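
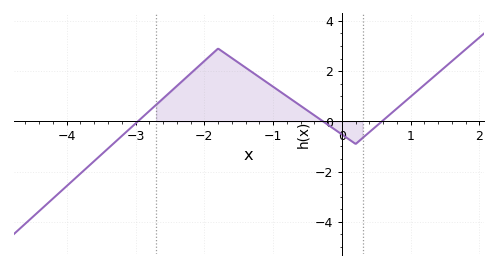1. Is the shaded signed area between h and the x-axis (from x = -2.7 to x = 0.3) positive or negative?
positive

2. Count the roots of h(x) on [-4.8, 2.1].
3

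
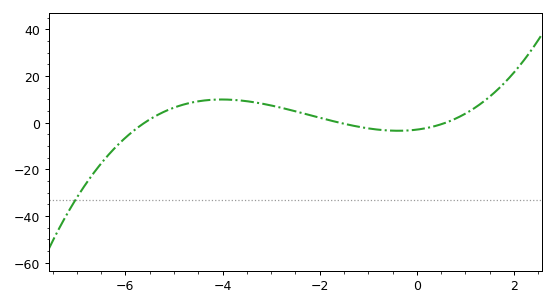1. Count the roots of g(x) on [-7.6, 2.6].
3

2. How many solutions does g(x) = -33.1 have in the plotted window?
1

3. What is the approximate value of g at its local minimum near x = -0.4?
-3.5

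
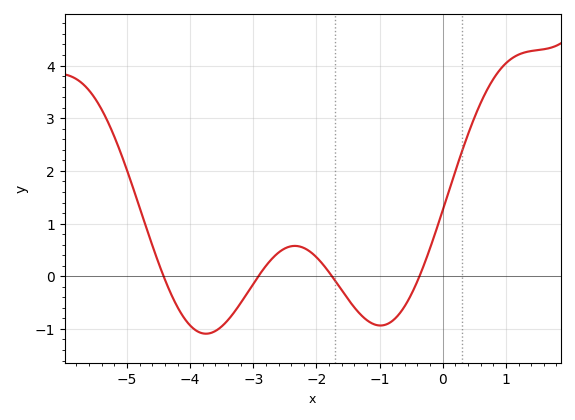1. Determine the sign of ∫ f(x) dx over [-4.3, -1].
negative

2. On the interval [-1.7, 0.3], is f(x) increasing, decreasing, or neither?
neither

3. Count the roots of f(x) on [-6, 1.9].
4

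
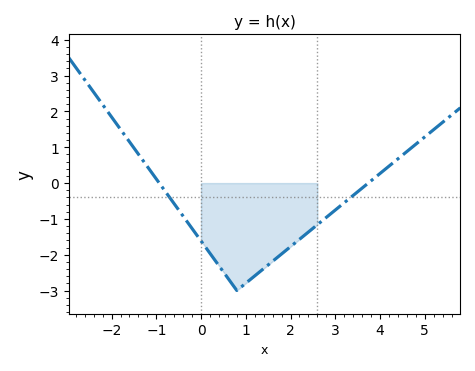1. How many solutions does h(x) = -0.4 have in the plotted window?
2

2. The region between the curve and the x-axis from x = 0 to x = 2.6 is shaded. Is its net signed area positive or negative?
negative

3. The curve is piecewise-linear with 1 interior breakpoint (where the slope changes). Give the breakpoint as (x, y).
(0.8, -3)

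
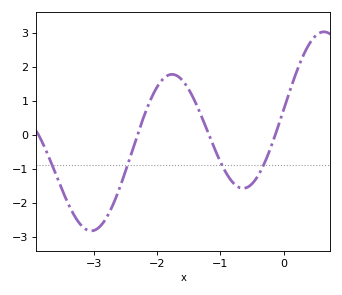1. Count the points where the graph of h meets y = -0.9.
4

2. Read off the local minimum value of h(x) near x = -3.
-2.83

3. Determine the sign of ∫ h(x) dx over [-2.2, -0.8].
positive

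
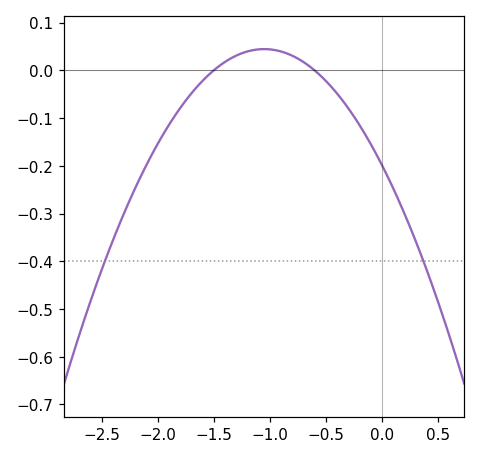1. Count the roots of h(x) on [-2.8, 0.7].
2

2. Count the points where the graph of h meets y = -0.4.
2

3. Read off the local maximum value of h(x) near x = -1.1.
0.045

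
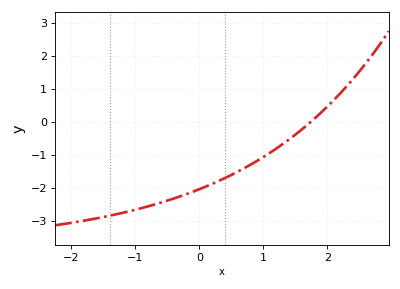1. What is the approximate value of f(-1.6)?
-2.92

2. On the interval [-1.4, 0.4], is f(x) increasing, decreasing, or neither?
increasing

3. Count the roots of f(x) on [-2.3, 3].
1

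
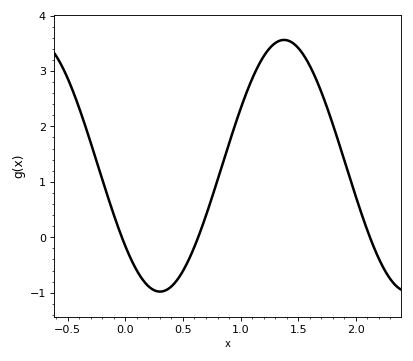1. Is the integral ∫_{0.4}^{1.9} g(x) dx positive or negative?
positive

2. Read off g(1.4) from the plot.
3.6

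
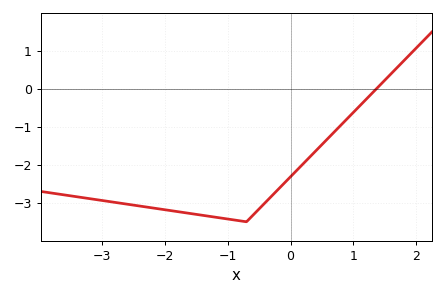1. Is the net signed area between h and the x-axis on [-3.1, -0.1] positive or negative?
negative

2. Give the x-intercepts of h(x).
1.4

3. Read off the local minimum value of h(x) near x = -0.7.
-3.5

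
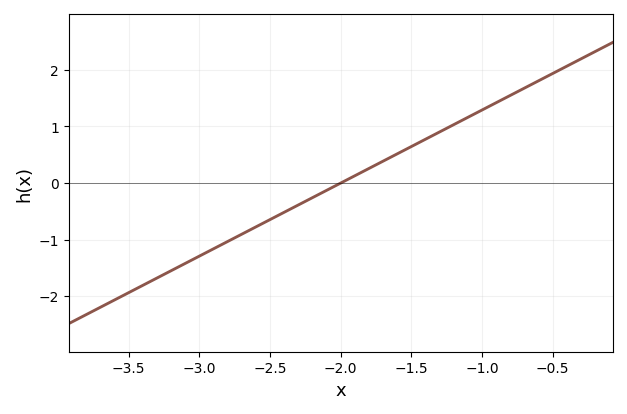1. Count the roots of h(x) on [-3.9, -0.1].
1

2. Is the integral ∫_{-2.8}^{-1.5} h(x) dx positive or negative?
negative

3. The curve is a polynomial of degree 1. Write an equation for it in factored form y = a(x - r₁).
y = 1.29(x + 2)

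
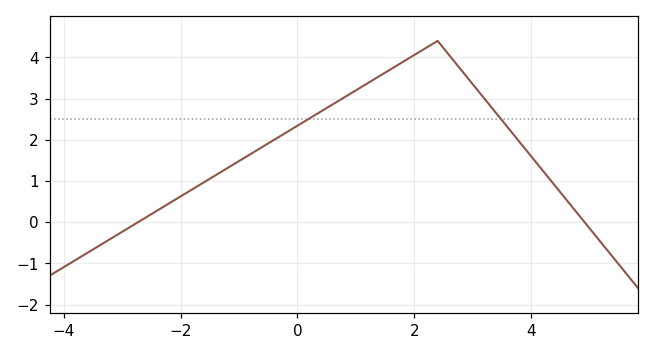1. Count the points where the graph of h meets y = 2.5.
2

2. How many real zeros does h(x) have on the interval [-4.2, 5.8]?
2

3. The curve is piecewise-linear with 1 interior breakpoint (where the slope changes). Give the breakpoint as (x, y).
(2.4, 4.4)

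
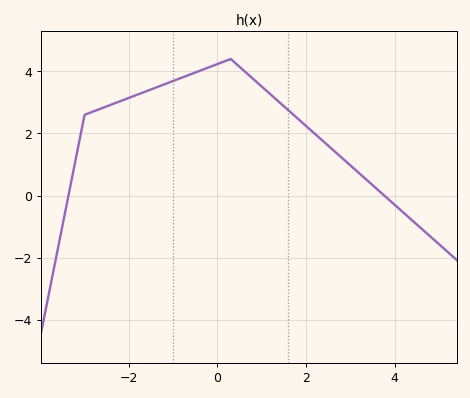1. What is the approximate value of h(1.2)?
3.26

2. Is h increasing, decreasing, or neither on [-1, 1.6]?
neither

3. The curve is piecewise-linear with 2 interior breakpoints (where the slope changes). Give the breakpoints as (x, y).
(-3, 2.6); (0.3, 4.4)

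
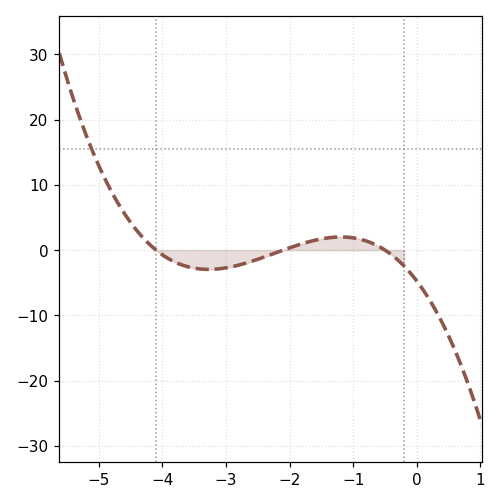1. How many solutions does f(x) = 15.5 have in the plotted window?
1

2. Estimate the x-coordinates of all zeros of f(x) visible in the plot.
-4.1, -2.1, -0.5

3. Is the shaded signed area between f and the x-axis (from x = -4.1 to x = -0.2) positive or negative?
negative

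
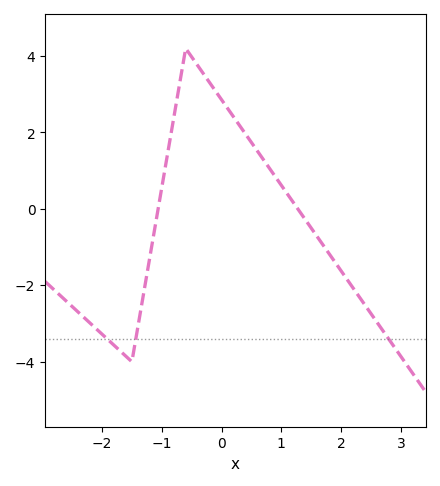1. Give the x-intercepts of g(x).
-1.06, 1.28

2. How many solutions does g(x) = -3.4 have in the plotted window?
3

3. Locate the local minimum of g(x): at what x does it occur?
-1.5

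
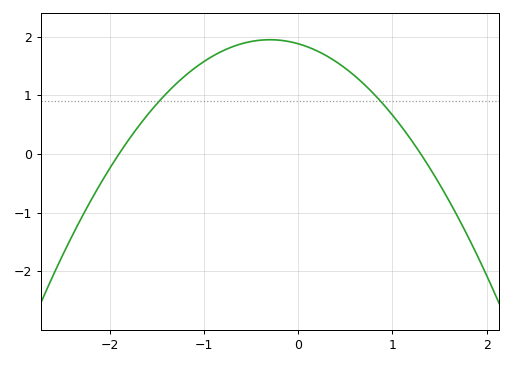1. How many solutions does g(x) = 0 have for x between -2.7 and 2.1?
2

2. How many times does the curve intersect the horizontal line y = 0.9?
2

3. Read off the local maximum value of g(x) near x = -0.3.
1.9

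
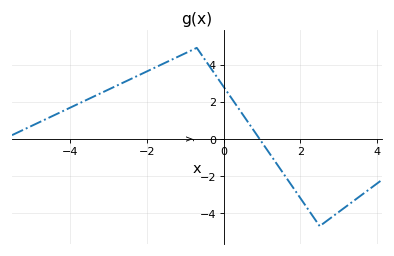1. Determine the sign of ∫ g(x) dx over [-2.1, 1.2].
positive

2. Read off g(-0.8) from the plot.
4.8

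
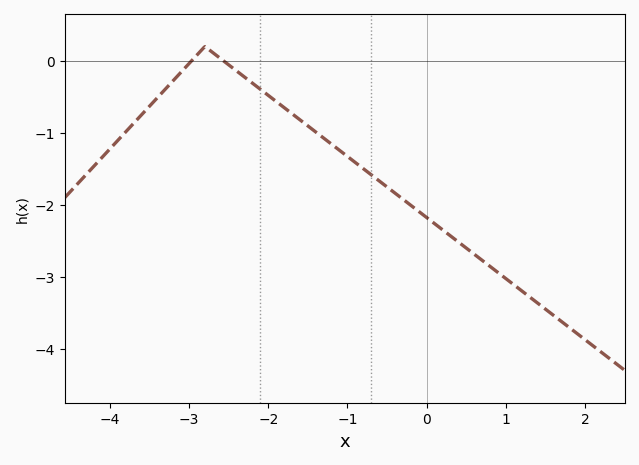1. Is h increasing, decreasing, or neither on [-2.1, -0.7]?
decreasing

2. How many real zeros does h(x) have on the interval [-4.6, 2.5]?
2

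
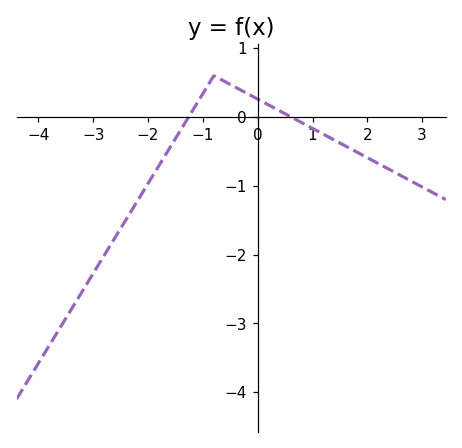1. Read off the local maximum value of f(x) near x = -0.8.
0.599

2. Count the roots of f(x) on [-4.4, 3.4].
2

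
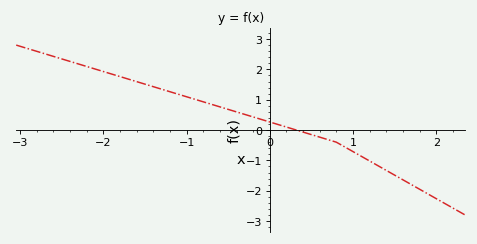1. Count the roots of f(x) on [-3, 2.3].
1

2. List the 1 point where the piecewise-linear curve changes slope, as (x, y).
(0.8, -0.4)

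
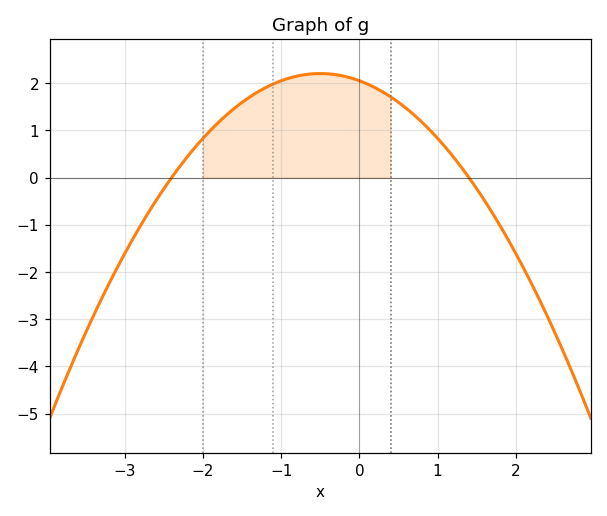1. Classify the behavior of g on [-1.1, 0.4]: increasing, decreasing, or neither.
neither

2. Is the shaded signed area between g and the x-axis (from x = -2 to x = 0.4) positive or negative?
positive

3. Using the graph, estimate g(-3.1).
-1.92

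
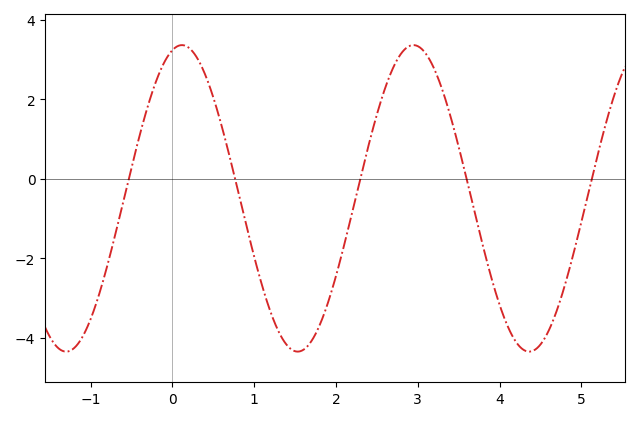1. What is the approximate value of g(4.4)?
-4.33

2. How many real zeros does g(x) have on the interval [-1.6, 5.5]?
5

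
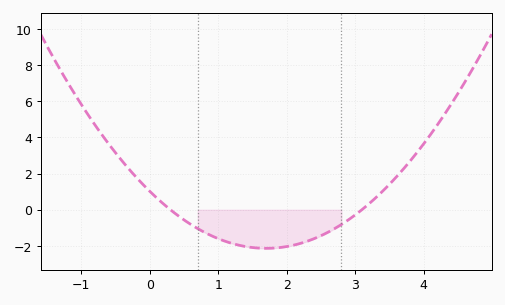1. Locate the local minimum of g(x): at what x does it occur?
1.7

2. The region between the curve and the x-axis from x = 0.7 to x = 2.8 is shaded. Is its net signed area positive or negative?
negative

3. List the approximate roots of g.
0.3, 3.1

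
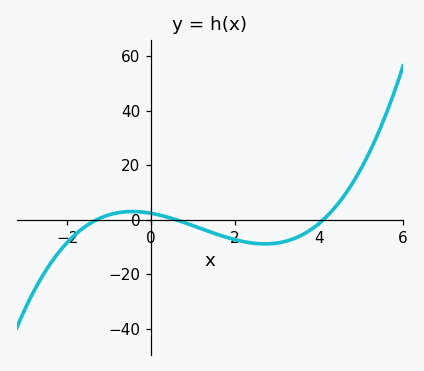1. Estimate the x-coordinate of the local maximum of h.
-0.4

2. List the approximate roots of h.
-1.2, 0.6, 4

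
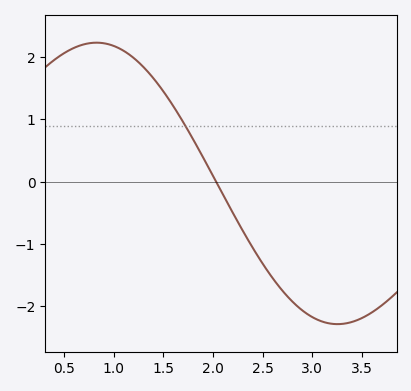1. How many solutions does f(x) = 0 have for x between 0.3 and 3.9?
1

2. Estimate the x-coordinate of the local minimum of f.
3.25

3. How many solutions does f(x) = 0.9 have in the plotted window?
1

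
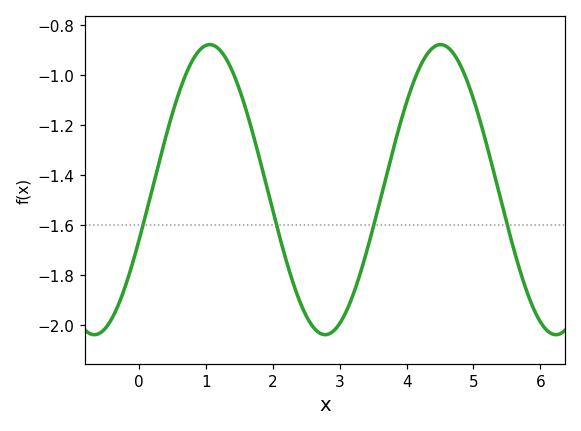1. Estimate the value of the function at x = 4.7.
-0.92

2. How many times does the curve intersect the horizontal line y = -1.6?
4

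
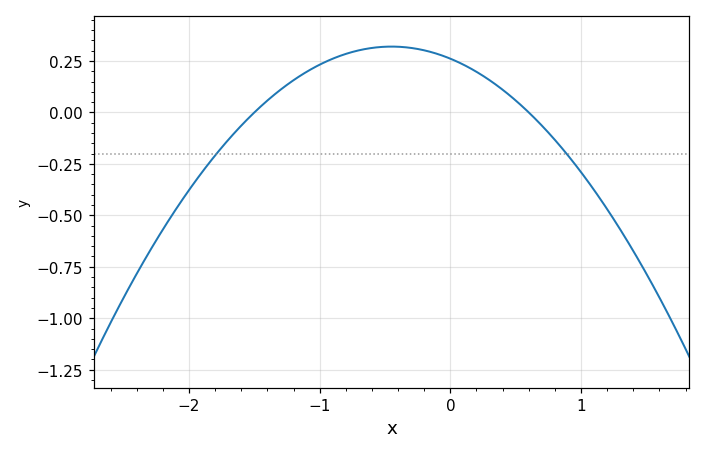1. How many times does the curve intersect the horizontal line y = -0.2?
2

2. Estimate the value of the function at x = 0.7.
-0.06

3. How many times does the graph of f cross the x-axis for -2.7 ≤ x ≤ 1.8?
2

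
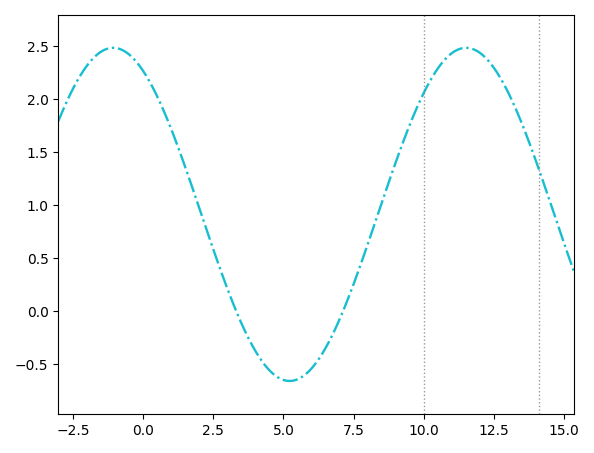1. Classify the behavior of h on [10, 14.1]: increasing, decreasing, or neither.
neither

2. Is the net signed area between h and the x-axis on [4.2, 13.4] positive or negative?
positive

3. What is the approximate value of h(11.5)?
2.5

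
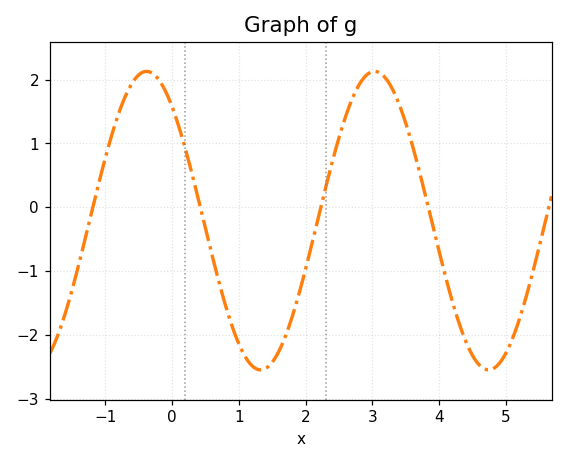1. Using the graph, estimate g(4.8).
-2.54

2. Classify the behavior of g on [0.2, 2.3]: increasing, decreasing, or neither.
neither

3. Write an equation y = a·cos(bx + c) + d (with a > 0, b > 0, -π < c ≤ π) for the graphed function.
y = 2.34cos(1.84x + 0.702) - 0.21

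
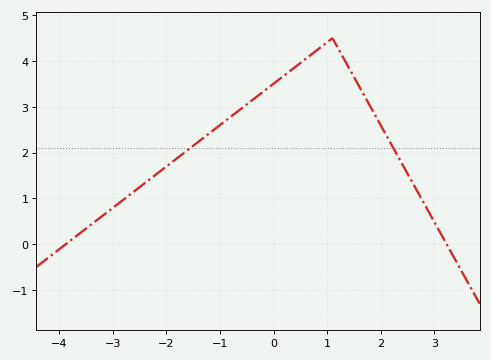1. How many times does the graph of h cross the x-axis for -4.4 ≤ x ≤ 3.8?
2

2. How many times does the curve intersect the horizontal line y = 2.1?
2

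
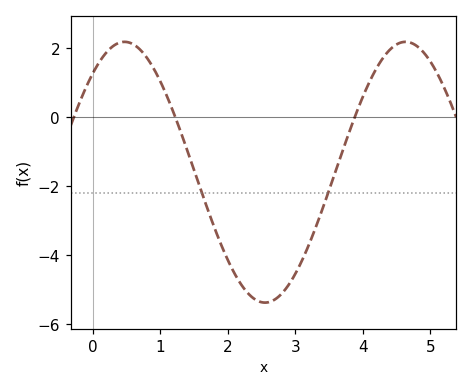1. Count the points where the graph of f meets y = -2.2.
2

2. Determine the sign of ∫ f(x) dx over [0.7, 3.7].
negative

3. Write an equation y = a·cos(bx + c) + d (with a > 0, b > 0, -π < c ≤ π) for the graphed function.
y = 3.78cos(1.51x - 0.71) - 1.6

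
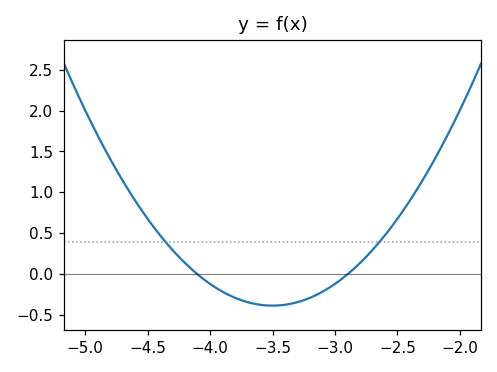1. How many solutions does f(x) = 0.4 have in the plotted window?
2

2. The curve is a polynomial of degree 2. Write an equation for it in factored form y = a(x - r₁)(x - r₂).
y = 1.06(x + 4.1)(x + 2.9)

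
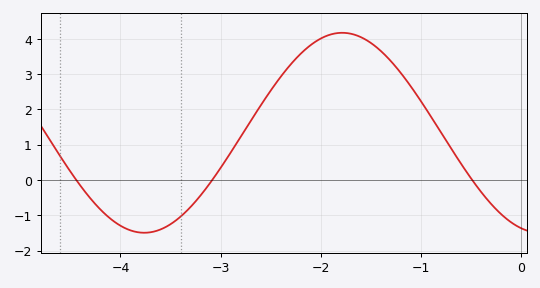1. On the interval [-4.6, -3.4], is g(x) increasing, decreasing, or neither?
neither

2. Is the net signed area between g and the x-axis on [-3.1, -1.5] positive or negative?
positive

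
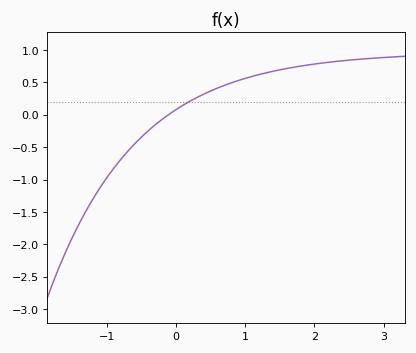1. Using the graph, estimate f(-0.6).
-0.451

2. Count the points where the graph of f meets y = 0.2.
1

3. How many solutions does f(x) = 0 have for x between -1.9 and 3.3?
1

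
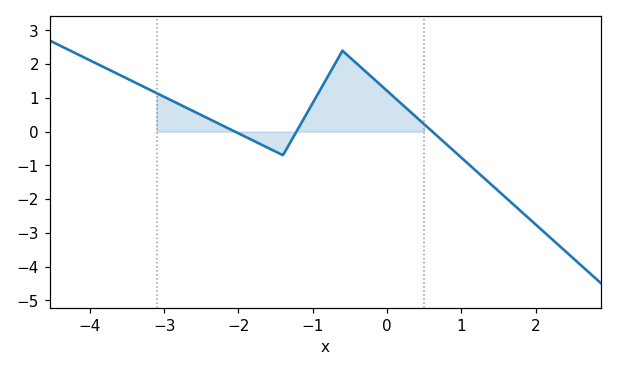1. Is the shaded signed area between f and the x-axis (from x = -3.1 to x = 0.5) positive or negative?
positive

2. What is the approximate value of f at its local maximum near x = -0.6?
2.4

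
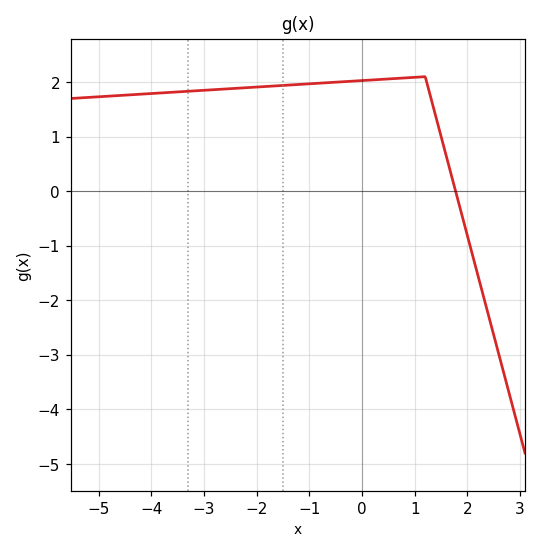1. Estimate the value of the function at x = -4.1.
1.78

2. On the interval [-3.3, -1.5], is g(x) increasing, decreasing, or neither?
increasing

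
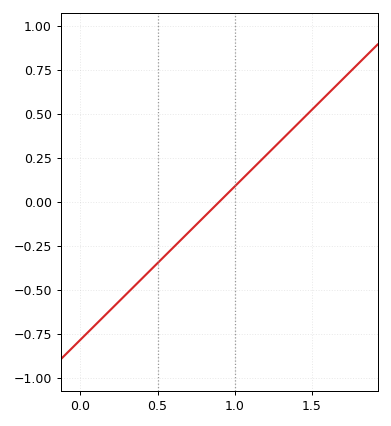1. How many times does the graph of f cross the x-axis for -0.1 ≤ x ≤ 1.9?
1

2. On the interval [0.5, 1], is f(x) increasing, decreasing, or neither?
increasing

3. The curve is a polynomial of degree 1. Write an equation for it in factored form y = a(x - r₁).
y = 0.87(x - 0.9)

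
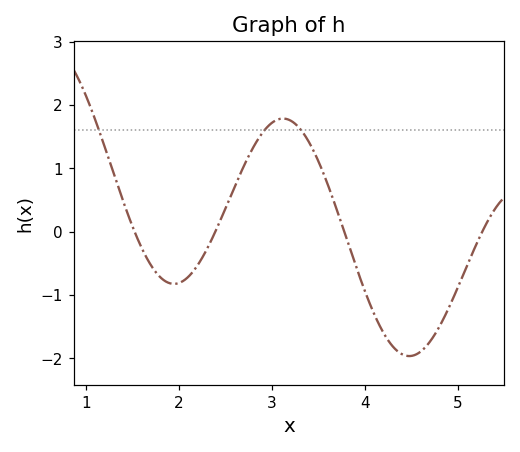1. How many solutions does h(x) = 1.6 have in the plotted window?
3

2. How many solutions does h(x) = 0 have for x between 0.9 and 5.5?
4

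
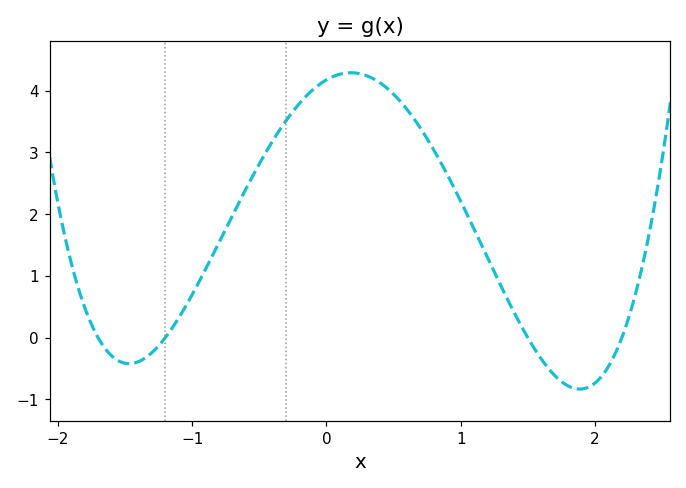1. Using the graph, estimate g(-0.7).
2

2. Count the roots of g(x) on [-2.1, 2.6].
4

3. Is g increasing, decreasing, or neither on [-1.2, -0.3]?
increasing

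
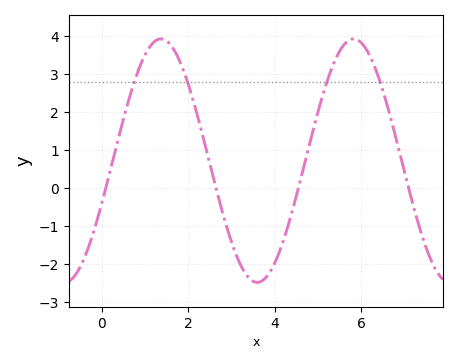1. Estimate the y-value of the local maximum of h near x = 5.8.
3.9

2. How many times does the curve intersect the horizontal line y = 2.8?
4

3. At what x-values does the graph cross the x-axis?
0, 2.6, 4.6, 7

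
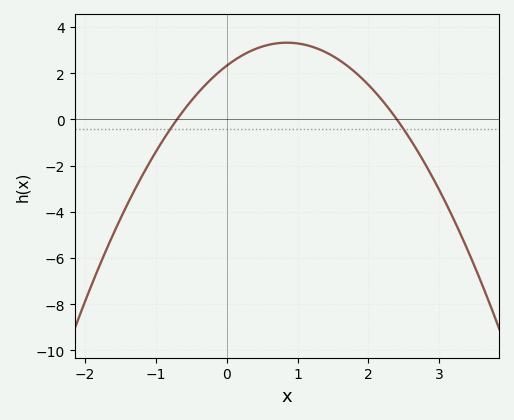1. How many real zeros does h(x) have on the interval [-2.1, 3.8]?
2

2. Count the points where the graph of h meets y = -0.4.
2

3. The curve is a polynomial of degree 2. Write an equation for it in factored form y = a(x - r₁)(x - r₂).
y = -1.38(x + 0.7)(x - 2.4)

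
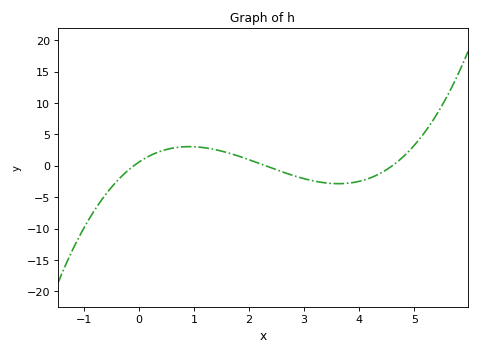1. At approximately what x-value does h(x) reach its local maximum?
0.911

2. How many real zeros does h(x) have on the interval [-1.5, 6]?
3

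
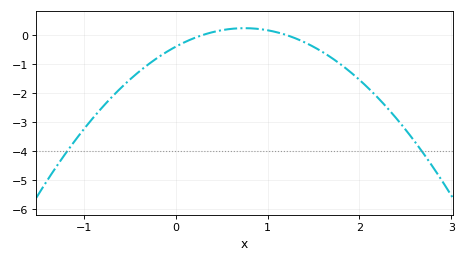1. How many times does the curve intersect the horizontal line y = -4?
2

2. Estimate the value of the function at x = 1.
0.2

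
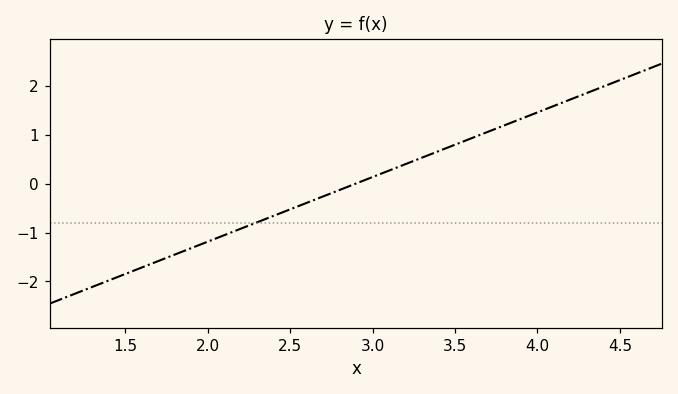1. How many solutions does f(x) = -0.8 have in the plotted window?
1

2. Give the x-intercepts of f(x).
2.9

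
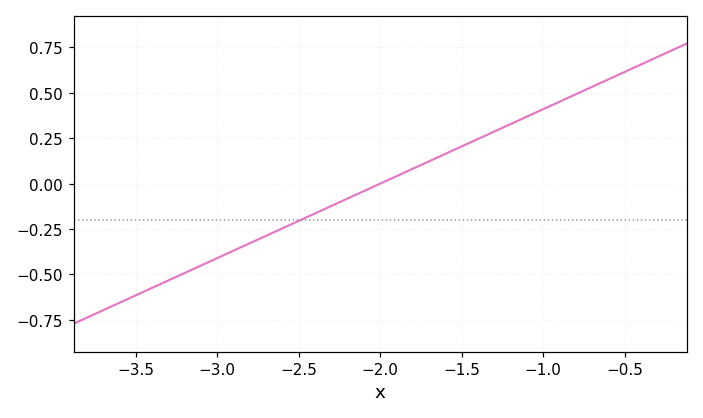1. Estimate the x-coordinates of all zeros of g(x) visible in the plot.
-2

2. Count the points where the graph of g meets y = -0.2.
1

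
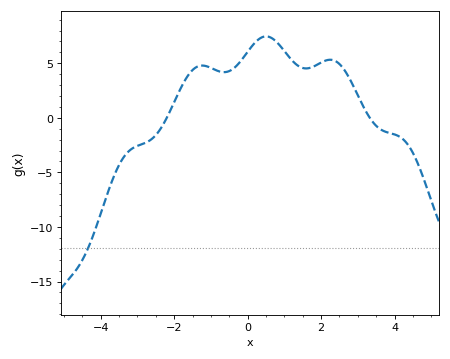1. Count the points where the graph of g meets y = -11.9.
1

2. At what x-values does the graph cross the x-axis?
-2.2, 3.4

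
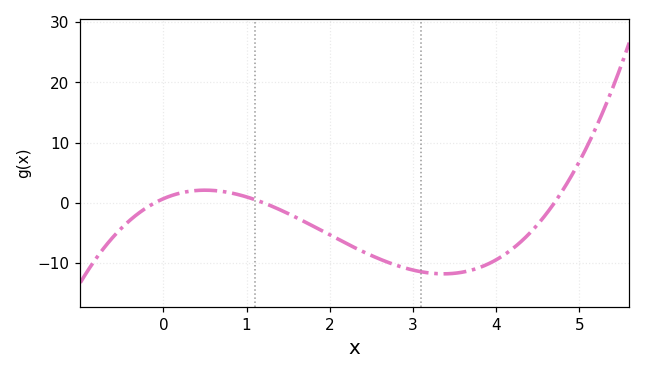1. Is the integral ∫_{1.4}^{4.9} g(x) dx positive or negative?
negative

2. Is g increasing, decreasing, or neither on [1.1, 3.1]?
decreasing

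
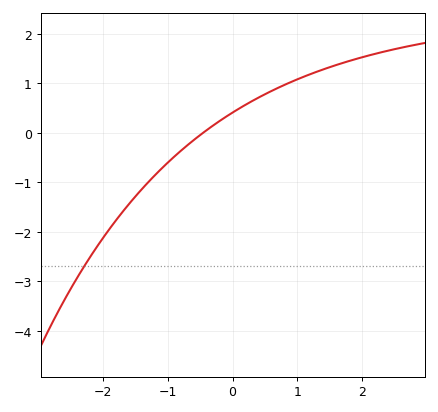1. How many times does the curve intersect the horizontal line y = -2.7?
1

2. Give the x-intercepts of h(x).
-0.5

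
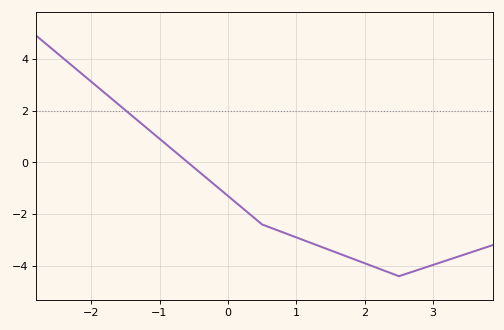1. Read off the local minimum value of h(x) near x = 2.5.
-4.4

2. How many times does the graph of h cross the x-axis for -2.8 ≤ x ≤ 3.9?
1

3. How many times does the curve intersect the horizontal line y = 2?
1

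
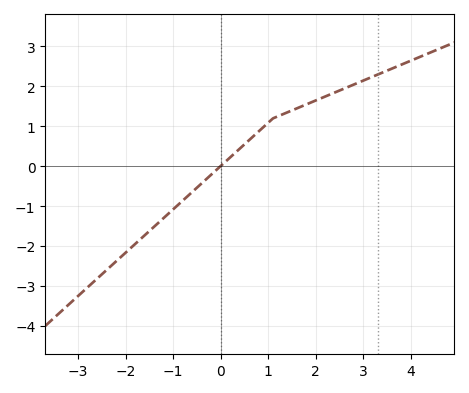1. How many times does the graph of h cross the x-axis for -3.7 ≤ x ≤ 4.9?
1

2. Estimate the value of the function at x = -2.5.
-2.7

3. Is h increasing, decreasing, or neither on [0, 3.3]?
increasing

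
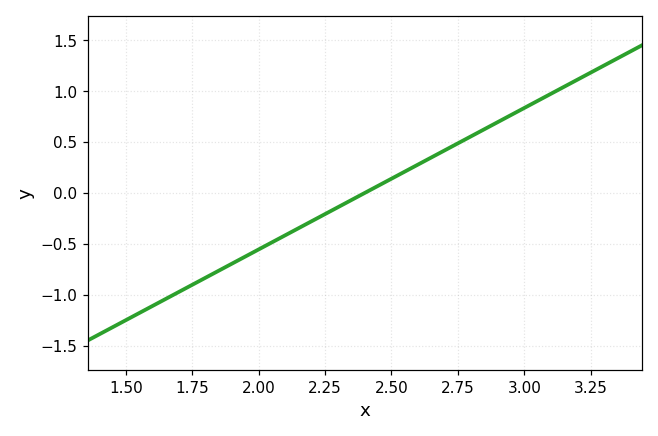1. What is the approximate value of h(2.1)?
-0.417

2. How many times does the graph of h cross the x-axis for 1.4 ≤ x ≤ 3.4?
1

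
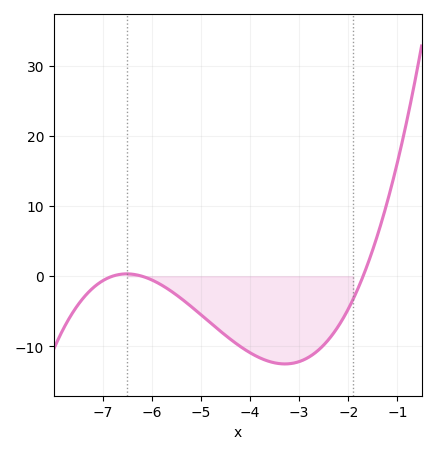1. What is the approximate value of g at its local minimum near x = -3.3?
-12.5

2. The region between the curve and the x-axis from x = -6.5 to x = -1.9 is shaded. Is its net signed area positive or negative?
negative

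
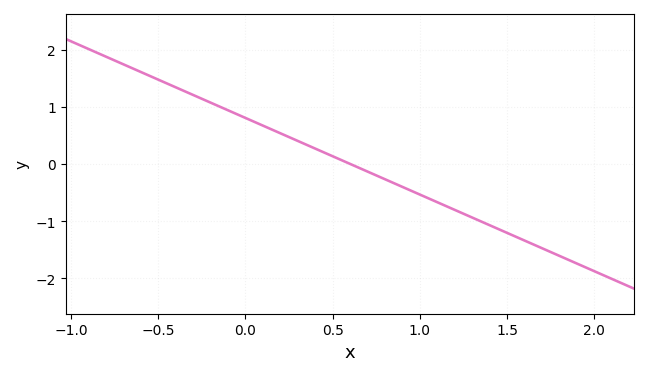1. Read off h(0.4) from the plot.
0.268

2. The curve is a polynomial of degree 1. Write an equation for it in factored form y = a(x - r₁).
y = -1.34(x - 0.6)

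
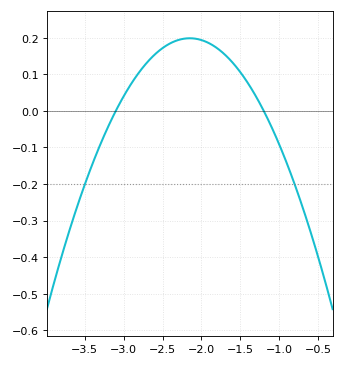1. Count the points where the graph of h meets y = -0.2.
2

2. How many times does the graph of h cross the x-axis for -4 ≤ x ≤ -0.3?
2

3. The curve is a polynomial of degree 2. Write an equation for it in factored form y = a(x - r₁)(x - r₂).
y = -0.22(x + 3.1)(x + 1.2)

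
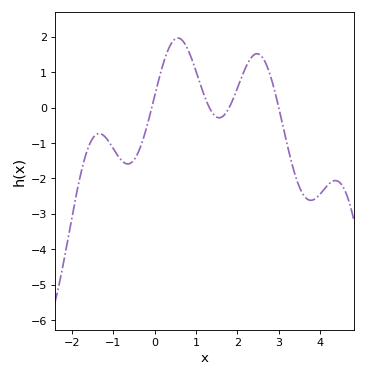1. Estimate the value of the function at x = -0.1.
-0.133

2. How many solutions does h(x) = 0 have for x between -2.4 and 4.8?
4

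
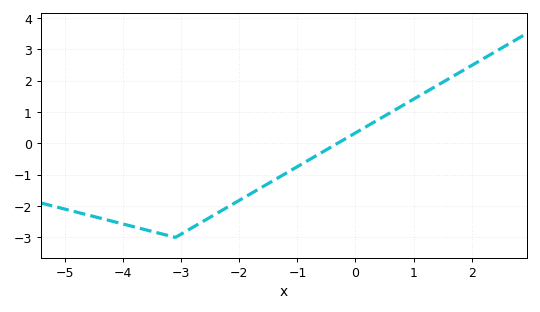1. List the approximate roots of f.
-0.309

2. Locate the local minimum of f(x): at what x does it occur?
-3.1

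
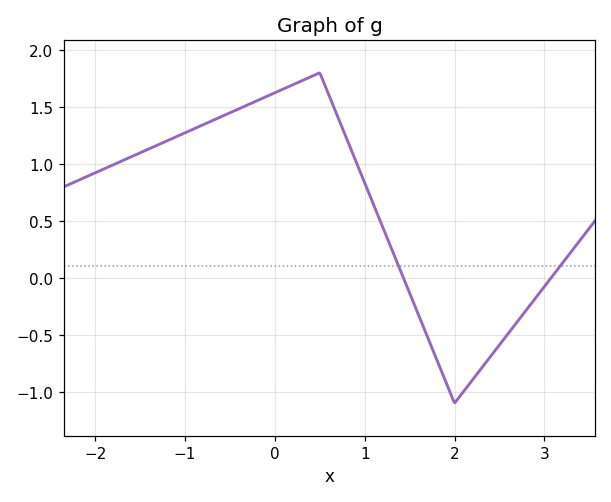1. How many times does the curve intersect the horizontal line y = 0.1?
2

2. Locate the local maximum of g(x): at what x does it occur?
0.499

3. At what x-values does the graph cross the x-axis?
1.43, 3.07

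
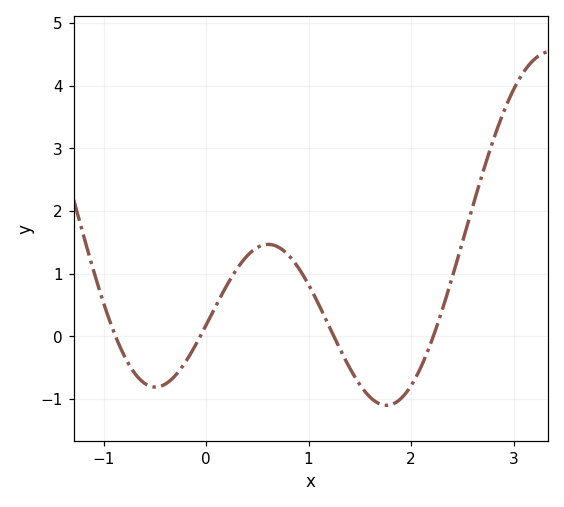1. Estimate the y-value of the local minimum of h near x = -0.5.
-0.808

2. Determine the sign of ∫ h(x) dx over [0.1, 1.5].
positive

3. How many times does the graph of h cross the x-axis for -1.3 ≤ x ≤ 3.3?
4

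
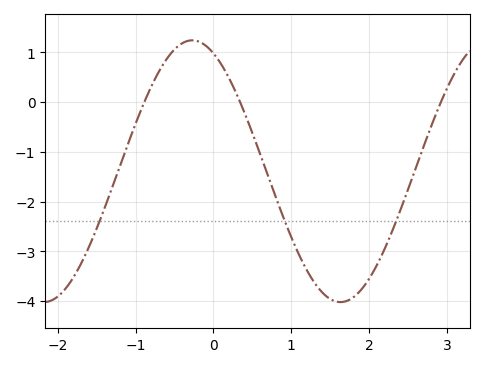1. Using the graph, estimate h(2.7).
-0.9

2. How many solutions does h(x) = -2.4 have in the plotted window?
3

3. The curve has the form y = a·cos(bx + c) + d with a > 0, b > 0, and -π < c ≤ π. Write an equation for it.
y = 2.63cos(1.6x + 0.45) - 1.39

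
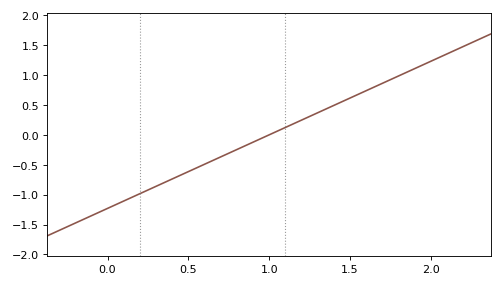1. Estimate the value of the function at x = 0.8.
-0.246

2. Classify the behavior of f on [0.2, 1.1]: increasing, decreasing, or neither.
increasing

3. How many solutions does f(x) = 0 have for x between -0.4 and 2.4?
1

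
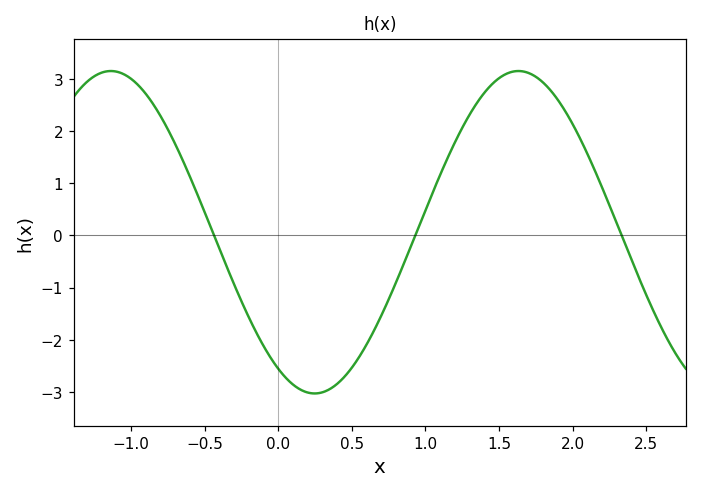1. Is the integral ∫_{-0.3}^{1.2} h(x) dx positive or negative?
negative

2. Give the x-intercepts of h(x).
-0.4, 0.9, 2.3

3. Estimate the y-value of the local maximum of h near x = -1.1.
3.1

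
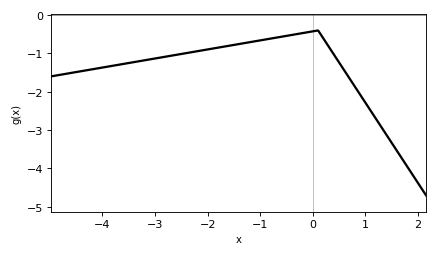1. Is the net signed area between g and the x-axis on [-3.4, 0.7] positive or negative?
negative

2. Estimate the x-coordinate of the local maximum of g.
0.1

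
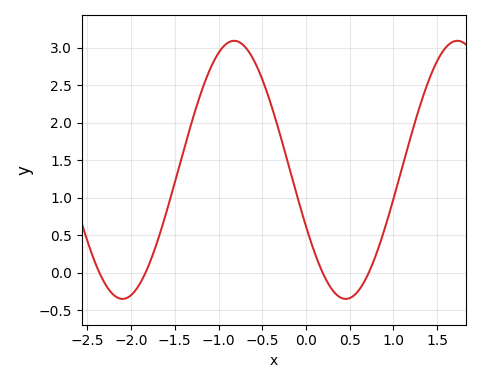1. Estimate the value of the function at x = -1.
2.93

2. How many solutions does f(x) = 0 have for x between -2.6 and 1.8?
4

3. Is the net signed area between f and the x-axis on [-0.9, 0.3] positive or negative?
positive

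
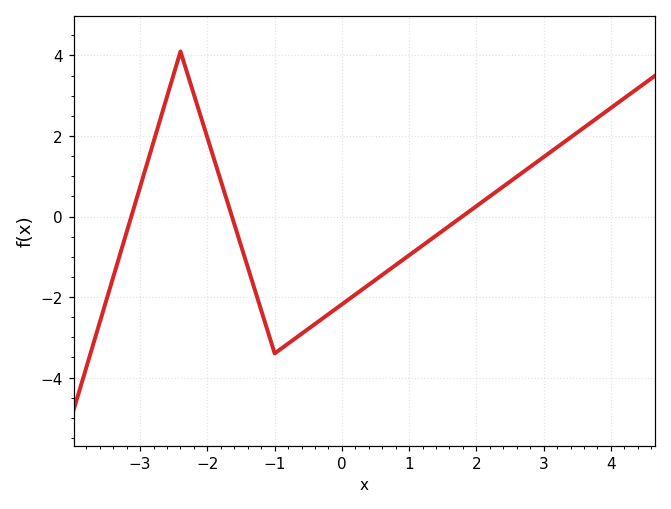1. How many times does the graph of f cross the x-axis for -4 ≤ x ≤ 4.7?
3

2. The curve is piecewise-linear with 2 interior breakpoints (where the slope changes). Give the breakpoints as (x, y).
(-2.4, 4.1); (-1, -3.4)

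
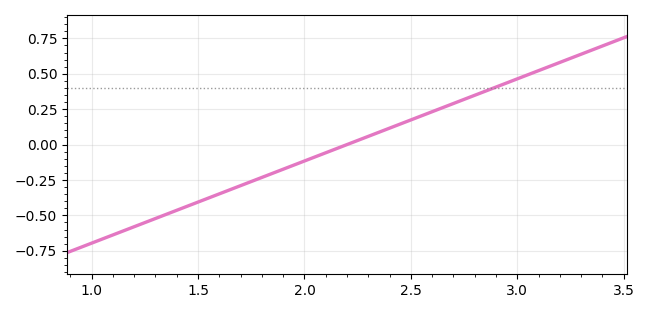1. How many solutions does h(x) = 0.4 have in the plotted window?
1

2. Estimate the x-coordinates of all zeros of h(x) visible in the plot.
2.2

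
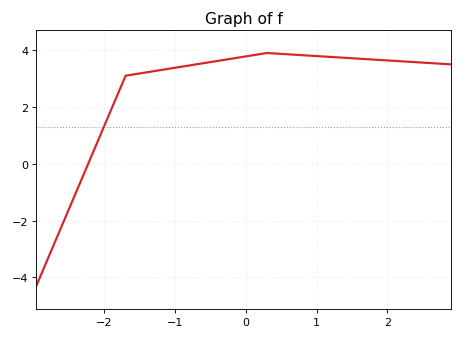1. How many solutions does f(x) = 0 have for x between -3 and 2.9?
1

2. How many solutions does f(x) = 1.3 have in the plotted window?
1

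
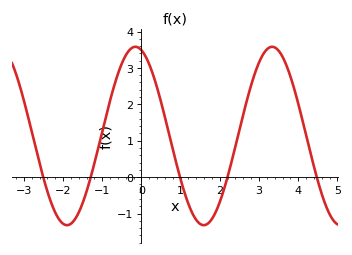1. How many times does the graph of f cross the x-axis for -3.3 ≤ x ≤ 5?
5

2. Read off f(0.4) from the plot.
2.5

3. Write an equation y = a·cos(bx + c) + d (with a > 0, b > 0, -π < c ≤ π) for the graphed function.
y = 2.45cos(1.8x + 0.28) + 1.13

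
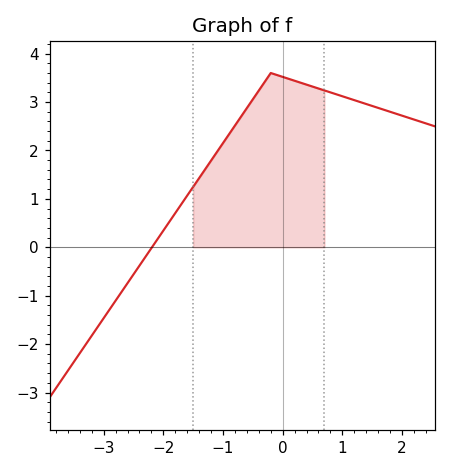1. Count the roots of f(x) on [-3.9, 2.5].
1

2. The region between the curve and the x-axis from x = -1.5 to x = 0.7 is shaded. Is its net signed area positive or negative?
positive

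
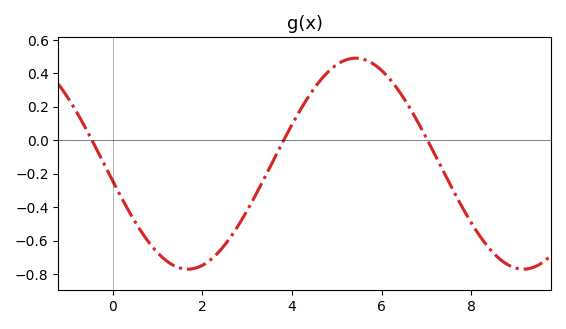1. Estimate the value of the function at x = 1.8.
-0.767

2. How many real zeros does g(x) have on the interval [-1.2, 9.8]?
3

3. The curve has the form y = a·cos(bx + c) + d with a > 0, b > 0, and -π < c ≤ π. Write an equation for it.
y = 0.63cos(0.84x + 1.73) - 0.14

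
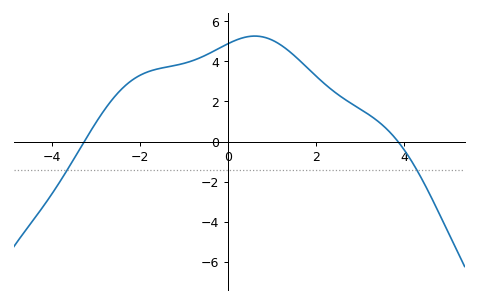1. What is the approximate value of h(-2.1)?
3.2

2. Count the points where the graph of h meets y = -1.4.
2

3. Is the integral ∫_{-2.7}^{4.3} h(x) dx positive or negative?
positive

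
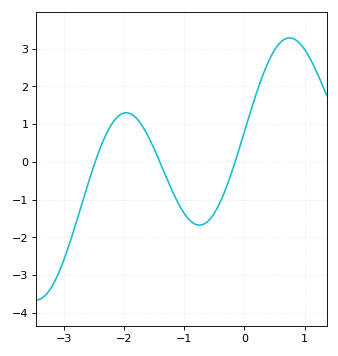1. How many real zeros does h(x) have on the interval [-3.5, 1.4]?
3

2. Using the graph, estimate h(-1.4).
-0.038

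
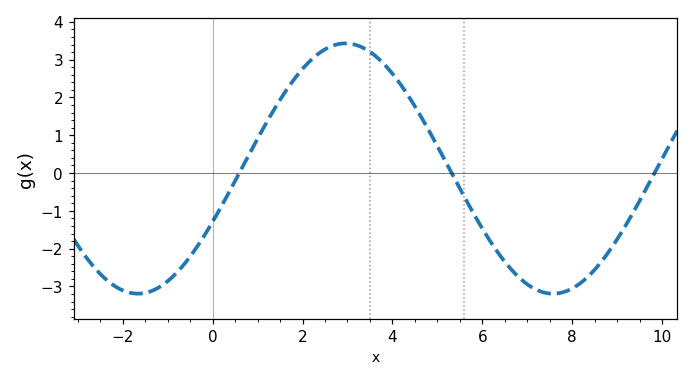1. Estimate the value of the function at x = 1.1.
1.1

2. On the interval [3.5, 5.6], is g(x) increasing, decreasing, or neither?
decreasing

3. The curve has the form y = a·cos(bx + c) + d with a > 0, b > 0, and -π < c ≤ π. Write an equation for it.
y = 3.31cos(0.68x - 2) + 0.12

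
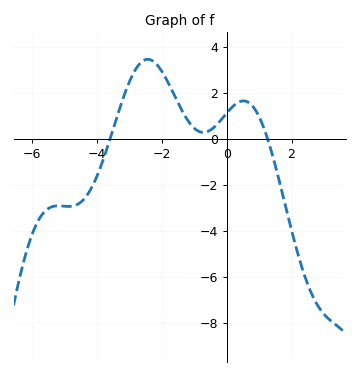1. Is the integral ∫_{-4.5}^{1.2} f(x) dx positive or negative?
positive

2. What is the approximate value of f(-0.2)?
0.783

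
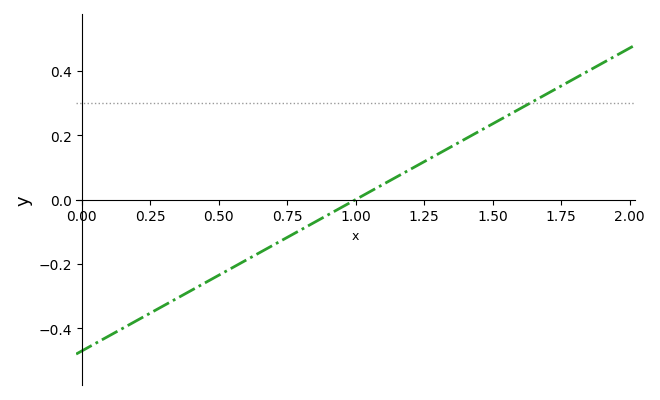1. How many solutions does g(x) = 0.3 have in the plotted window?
1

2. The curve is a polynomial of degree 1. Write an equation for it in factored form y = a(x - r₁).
y = 0.47(x - 1)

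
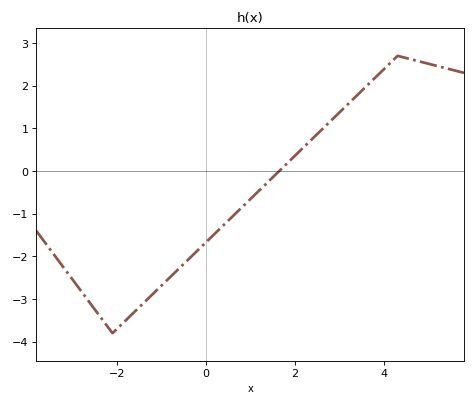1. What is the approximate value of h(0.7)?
-0.956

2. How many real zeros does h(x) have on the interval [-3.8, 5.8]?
1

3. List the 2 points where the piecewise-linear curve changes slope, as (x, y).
(-2.1, -3.8); (4.3, 2.7)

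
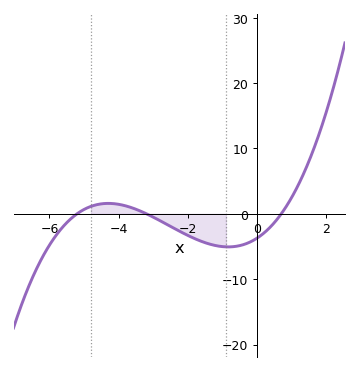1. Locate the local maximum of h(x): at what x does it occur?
-4.3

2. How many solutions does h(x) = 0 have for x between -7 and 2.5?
3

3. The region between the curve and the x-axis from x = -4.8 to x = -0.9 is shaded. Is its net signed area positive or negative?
negative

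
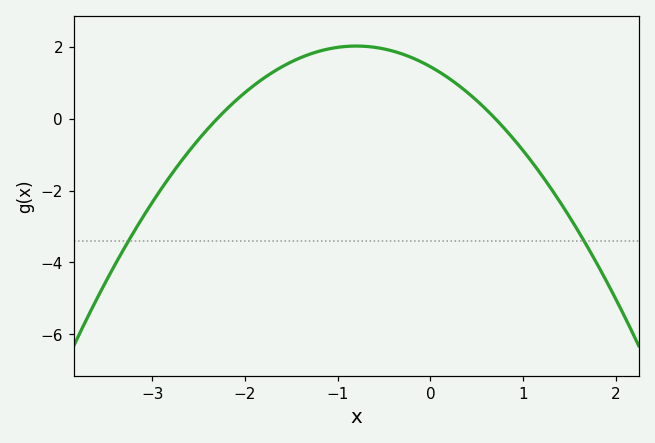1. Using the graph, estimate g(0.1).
1.2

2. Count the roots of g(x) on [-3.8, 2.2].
2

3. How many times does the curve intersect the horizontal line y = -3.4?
2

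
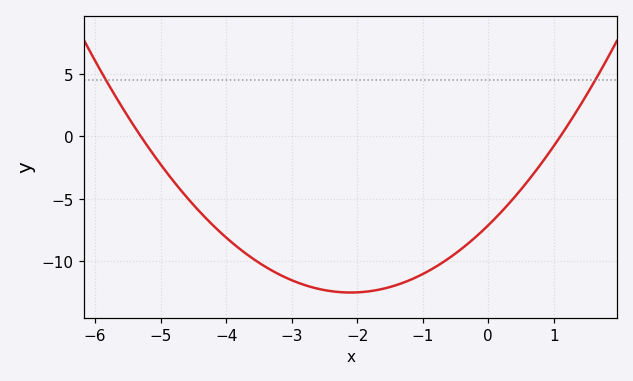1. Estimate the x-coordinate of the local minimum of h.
-2.2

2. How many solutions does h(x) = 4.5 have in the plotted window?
2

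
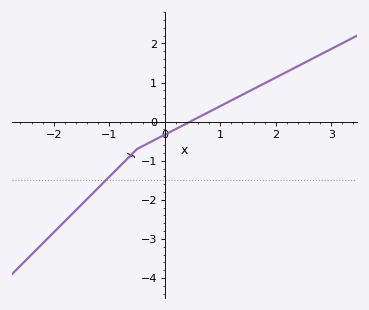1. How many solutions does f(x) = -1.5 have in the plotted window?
1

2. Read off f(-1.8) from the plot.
-2.55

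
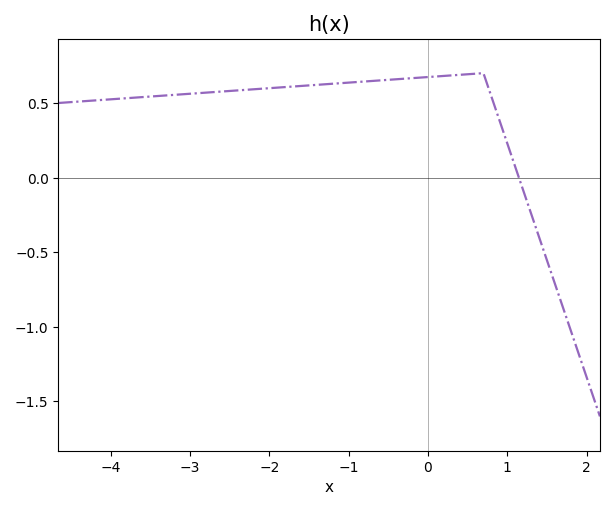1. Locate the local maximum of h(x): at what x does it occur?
0.7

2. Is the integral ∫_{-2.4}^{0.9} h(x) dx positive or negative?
positive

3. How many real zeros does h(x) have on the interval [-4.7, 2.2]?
1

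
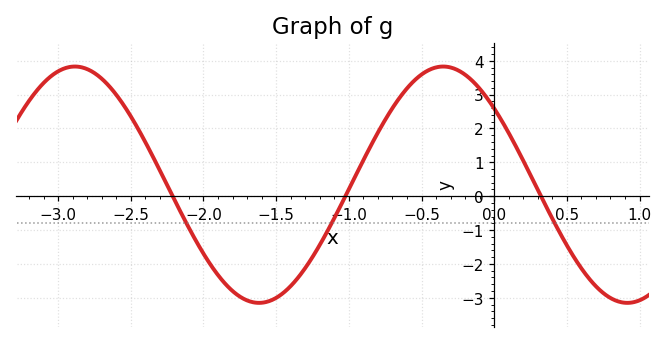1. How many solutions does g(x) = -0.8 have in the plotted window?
3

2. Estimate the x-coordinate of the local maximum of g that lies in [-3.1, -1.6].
-2.9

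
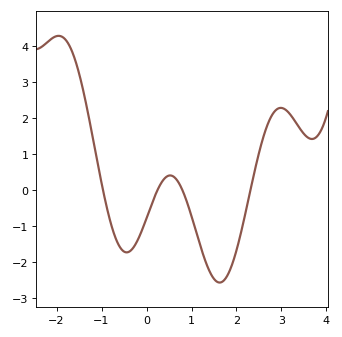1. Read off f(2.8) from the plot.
2.1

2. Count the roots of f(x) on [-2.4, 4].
4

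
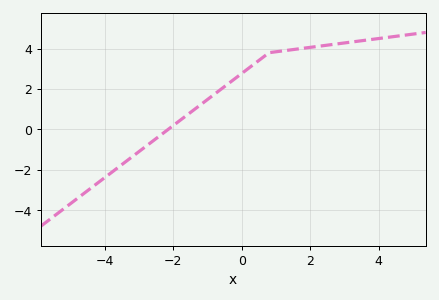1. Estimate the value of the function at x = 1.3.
3.91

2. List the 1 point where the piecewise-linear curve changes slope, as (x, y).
(0.8, 3.8)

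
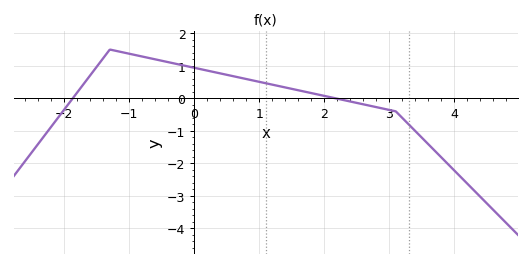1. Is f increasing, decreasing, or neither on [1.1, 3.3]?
decreasing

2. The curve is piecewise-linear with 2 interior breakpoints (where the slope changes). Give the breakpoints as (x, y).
(-1.3, 1.5); (3.1, -0.4)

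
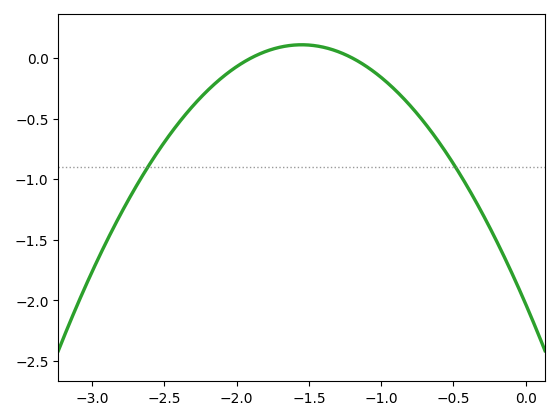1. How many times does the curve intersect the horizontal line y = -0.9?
2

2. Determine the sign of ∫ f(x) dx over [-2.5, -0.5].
negative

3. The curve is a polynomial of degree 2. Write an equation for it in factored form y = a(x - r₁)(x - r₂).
y = -0.89(x + 1.9)(x + 1.2)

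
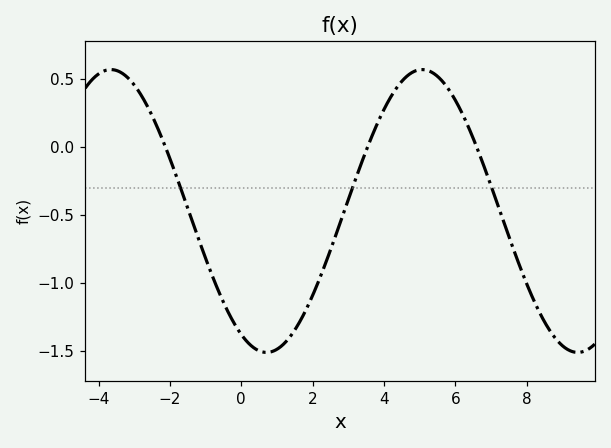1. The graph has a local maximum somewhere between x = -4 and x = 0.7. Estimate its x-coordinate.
-3.66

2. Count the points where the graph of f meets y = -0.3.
3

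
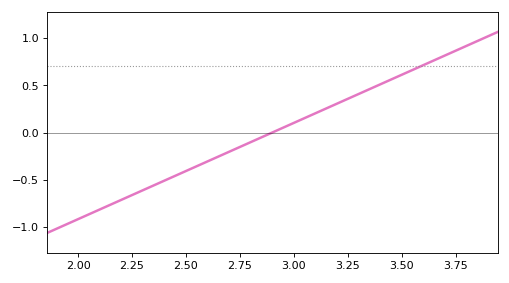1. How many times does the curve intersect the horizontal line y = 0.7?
1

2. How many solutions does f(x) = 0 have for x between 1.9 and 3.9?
1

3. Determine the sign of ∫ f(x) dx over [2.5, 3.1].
negative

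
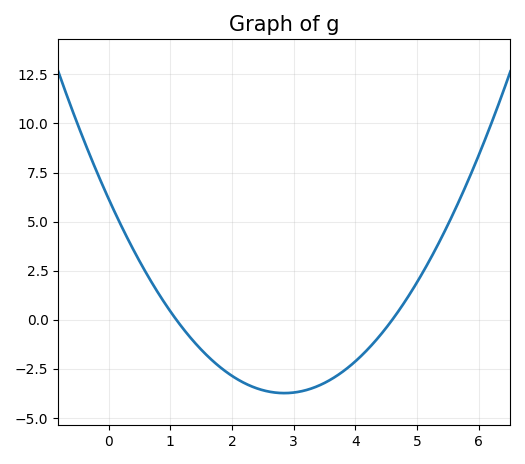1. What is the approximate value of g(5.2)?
3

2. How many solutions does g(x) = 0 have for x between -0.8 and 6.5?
2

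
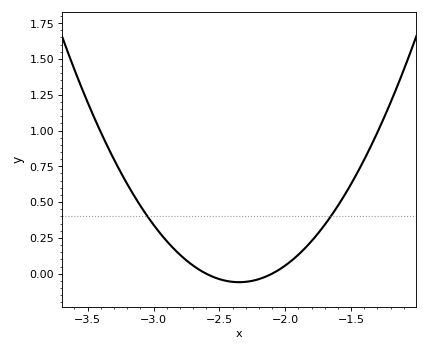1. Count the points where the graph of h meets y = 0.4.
2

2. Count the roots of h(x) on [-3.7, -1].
2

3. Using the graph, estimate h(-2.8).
0.14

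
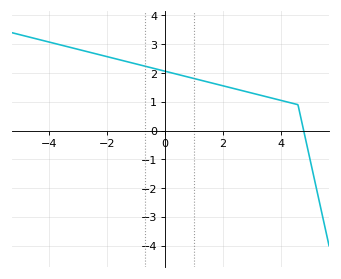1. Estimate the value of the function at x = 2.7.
1.4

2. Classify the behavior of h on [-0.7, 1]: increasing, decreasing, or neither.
decreasing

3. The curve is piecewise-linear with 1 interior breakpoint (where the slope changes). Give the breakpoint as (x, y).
(4.6, 0.9)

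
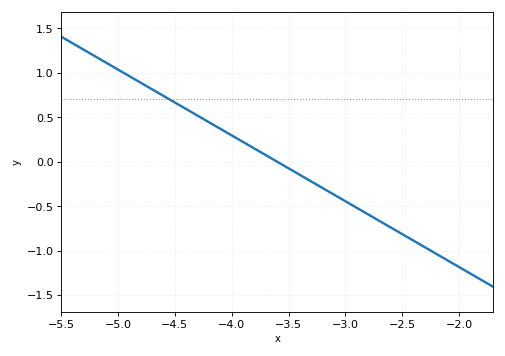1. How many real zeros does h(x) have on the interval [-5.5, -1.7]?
1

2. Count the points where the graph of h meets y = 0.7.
1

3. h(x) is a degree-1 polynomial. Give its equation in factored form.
y = -0.74(x + 3.6)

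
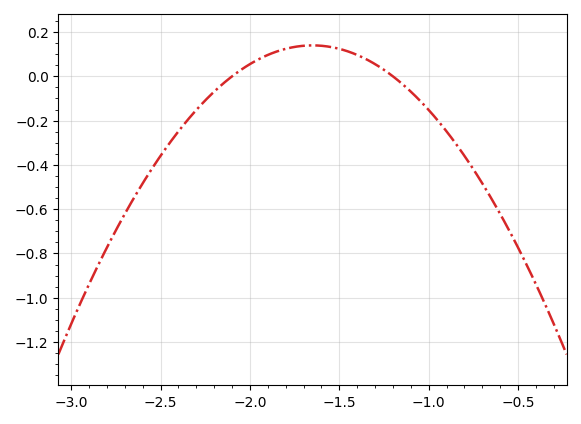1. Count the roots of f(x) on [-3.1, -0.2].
2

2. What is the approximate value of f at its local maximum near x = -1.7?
0.14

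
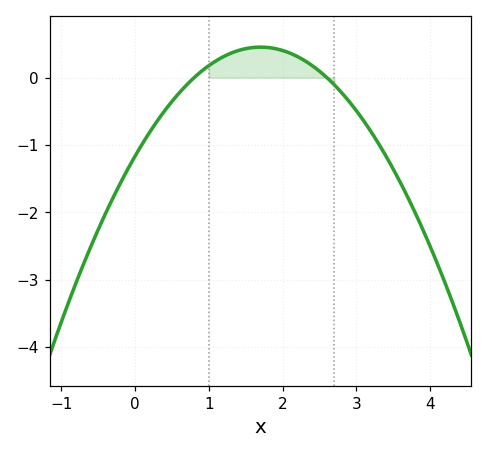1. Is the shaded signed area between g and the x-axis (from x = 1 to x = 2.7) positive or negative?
positive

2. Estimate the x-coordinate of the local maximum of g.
1.7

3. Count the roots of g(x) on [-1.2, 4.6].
2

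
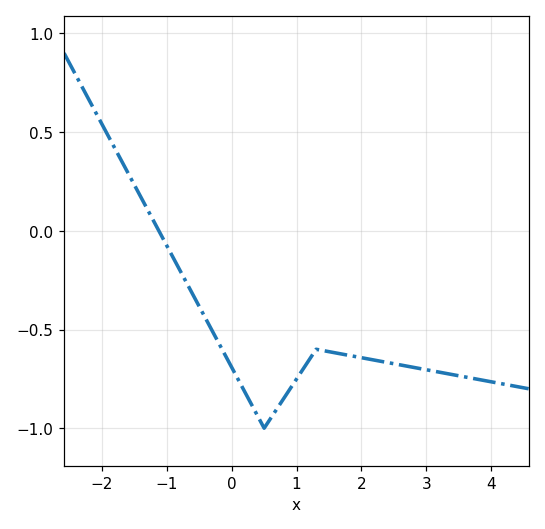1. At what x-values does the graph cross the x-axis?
-1.1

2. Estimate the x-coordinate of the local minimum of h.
0.5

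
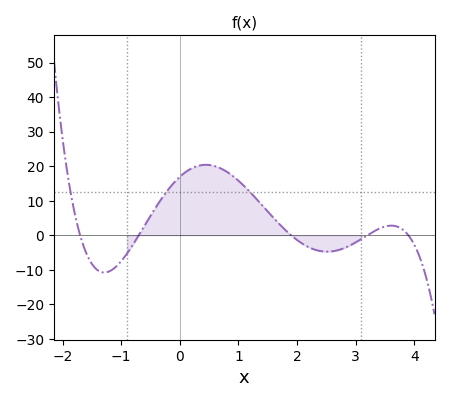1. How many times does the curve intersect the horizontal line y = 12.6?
3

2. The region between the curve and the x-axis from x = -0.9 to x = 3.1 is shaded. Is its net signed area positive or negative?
positive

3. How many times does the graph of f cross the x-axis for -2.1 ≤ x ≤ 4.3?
5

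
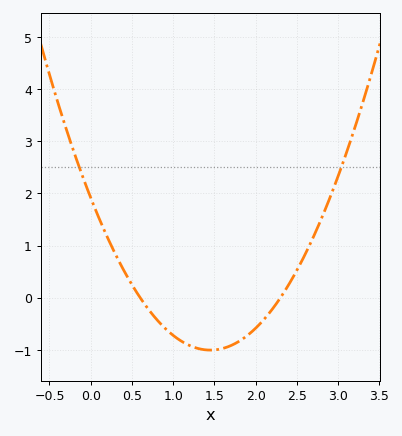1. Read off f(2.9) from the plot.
1.9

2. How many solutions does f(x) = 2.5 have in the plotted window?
2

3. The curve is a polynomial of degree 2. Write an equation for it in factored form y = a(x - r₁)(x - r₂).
y = 1.39(x - 0.6)(x - 2.3)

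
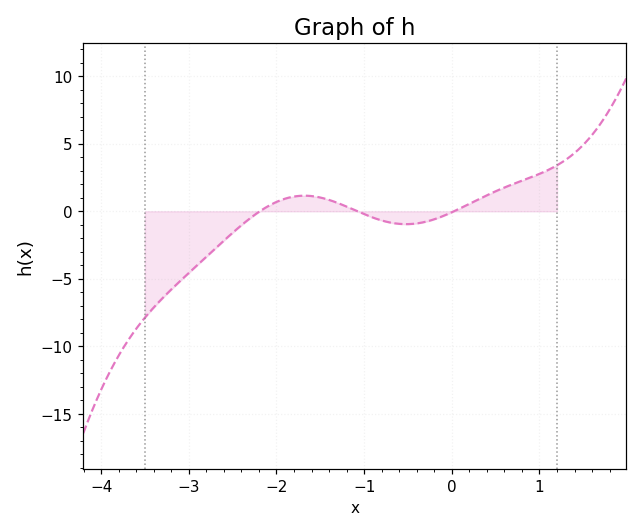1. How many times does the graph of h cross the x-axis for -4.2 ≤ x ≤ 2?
3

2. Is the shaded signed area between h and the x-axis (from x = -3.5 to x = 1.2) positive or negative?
negative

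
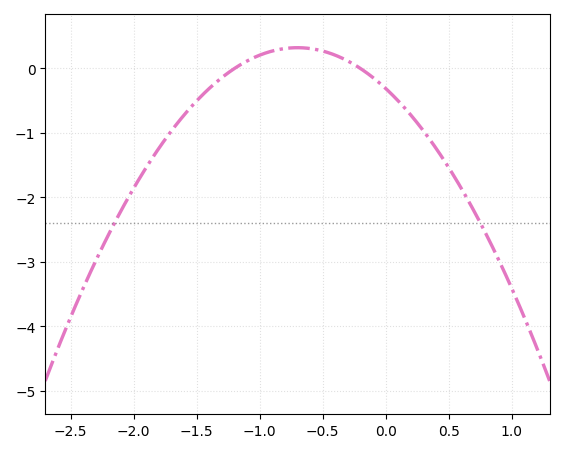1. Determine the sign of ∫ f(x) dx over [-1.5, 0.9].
negative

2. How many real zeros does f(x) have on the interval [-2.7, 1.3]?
2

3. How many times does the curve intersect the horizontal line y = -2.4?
2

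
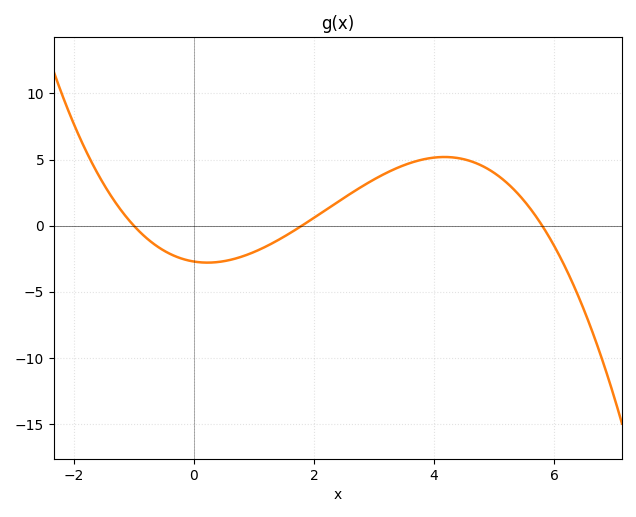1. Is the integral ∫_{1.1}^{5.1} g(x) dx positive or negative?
positive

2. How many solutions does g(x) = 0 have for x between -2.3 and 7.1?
3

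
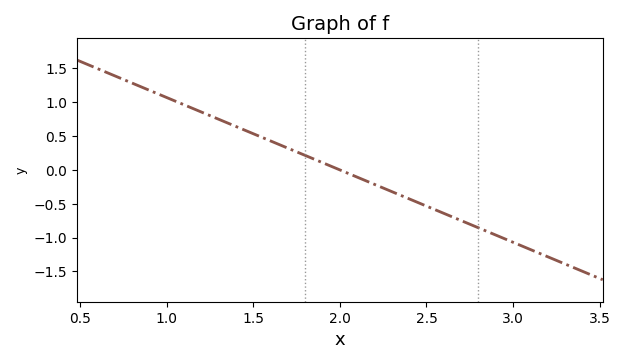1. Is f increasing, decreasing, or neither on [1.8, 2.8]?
decreasing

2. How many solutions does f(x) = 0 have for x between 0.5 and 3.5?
1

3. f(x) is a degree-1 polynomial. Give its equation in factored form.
y = -1.07(x - 2)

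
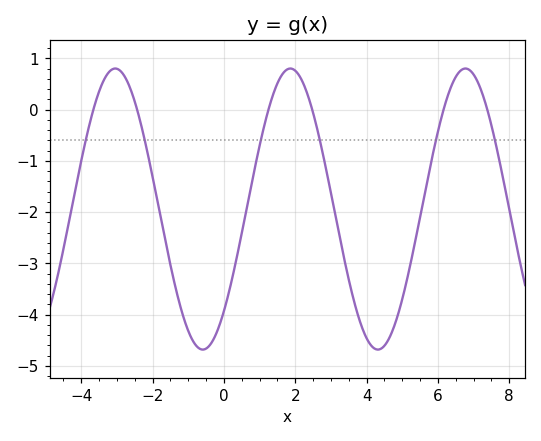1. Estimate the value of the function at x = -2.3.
-0.4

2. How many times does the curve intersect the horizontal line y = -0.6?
6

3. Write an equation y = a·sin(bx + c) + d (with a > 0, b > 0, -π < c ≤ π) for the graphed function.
y = 2.74sin(1.3x - 0.81) - 1.94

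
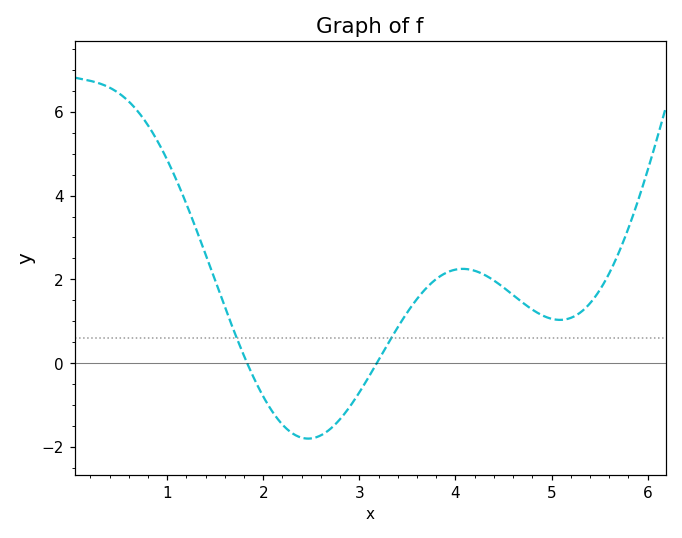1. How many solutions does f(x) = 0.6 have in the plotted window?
2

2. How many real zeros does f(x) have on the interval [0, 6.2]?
2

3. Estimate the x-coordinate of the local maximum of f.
4.1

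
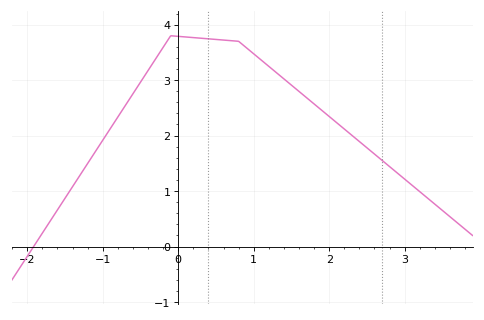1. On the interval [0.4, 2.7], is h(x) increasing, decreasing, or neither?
decreasing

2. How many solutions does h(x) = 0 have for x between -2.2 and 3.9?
1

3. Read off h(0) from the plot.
3.79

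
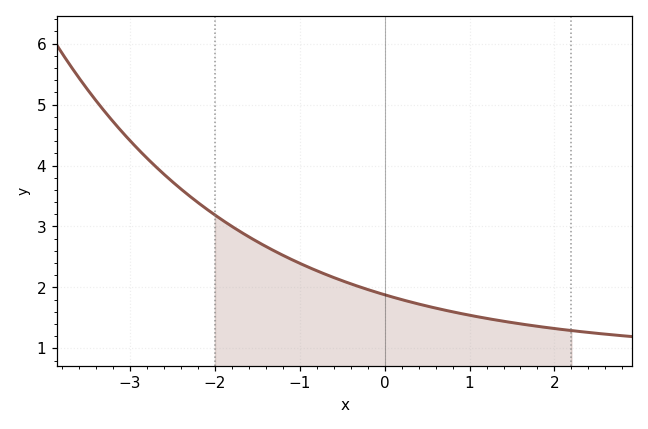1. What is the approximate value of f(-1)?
2.4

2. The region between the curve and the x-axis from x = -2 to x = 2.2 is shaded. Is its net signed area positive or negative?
positive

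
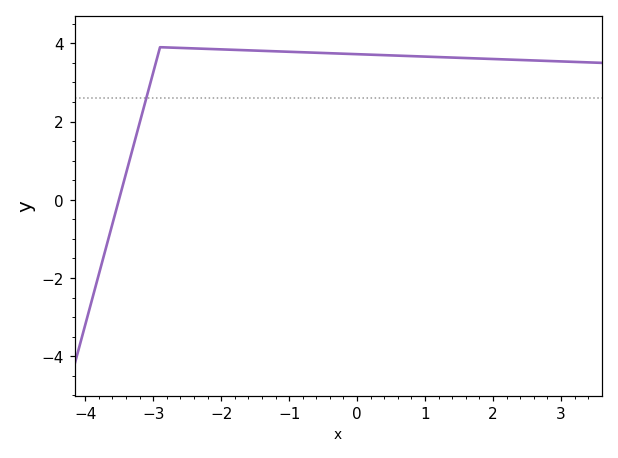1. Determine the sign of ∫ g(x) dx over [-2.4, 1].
positive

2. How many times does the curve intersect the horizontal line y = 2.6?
1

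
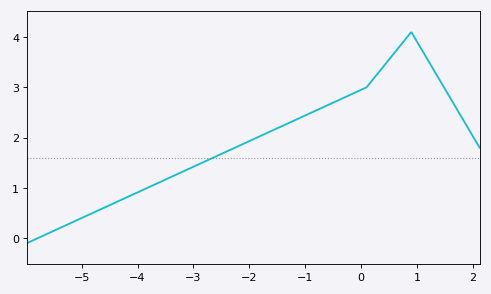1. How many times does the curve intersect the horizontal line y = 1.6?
1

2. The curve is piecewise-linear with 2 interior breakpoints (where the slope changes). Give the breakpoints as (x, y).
(0.1, 3); (0.9, 4.1)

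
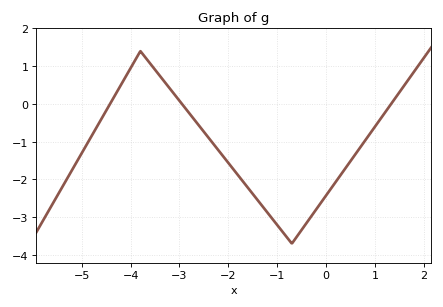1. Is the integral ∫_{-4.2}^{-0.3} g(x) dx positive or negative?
negative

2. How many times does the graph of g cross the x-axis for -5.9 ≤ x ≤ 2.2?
3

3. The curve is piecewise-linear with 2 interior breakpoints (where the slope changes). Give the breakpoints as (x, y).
(-3.8, 1.4); (-0.7, -3.7)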